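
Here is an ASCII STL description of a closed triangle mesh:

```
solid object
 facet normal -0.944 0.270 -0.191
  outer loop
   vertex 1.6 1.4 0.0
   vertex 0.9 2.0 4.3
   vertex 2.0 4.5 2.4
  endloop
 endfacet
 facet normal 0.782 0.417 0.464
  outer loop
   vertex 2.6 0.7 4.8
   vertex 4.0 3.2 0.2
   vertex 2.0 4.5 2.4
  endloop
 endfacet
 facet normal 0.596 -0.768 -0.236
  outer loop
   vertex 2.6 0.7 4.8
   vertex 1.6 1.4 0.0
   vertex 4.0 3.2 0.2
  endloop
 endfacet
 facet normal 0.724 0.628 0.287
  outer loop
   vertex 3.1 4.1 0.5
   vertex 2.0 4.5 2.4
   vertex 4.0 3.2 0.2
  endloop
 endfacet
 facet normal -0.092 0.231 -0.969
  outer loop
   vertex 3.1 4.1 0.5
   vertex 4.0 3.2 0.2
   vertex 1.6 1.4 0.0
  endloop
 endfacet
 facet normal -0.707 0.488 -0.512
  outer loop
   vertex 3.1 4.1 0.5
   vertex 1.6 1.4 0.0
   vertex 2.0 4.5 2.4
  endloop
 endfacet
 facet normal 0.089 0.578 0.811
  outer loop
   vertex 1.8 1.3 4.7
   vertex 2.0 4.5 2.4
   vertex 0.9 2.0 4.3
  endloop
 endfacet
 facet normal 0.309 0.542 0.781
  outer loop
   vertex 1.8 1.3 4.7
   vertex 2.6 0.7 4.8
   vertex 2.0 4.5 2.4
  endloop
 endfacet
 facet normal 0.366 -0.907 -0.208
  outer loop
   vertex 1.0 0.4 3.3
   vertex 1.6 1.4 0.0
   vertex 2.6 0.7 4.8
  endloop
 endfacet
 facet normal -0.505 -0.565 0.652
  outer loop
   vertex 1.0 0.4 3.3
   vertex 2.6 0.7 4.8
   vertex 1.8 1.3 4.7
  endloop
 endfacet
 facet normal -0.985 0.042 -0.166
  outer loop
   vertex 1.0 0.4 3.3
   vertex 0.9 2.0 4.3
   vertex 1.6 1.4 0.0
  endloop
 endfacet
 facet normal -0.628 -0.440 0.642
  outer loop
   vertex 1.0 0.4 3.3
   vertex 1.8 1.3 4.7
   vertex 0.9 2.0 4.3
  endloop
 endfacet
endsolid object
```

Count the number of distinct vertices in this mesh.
8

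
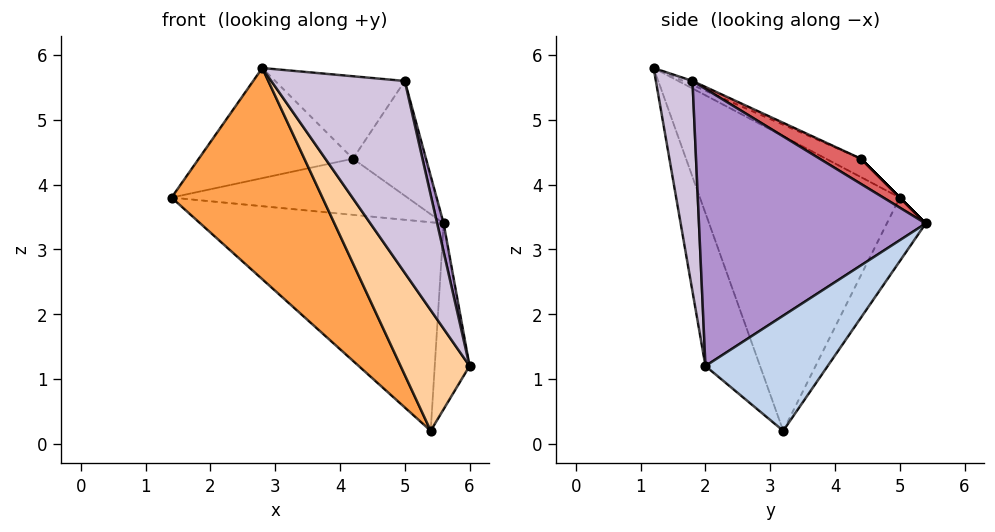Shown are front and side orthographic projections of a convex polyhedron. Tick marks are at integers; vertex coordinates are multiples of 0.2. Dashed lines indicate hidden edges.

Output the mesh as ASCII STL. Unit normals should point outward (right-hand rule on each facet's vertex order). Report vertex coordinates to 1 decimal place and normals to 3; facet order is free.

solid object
 facet normal -0.131 0.821 -0.556
  outer loop
   vertex 5.4 3.2 0.2
   vertex 1.4 5.0 3.8
   vertex 5.6 5.4 3.4
  endloop
 endfacet
 facet normal 0.933 0.266 -0.241
  outer loop
   vertex 5.4 3.2 0.2
   vertex 5.6 5.4 3.4
   vertex 6.0 2.0 1.2
  endloop
 endfacet
 facet normal -0.689 -0.520 -0.505
  outer loop
   vertex 5.4 3.2 0.2
   vertex 2.8 1.2 5.8
   vertex 1.4 5.0 3.8
  endloop
 endfacet
 facet normal -0.540 -0.682 -0.494
  outer loop
   vertex 5.4 3.2 0.2
   vertex 6.0 2.0 1.2
   vertex 2.8 1.2 5.8
  endloop
 endfacet
 facet normal 0.000 0.707 0.707
  outer loop
   vertex 4.2 4.4 4.4
   vertex 5.6 5.4 3.4
   vertex 1.4 5.0 3.8
  endloop
 endfacet
 facet normal -0.099 0.435 0.895
  outer loop
   vertex 4.2 4.4 4.4
   vertex 1.4 5.0 3.8
   vertex 2.8 1.2 5.8
  endloop
 endfacet
 facet normal 0.265 0.470 0.842
  outer loop
   vertex 5.0 1.8 5.6
   vertex 5.6 5.4 3.4
   vertex 4.2 4.4 4.4
  endloop
 endfacet
 facet normal -0.029 0.411 0.911
  outer loop
   vertex 5.0 1.8 5.6
   vertex 4.2 4.4 4.4
   vertex 2.8 1.2 5.8
  endloop
 endfacet
 facet normal 0.975 -0.028 0.220
  outer loop
   vertex 5.0 1.8 5.6
   vertex 6.0 2.0 1.2
   vertex 5.6 5.4 3.4
  endloop
 endfacet
 facet normal 0.264 -0.964 0.016
  outer loop
   vertex 5.0 1.8 5.6
   vertex 2.8 1.2 5.8
   vertex 6.0 2.0 1.2
  endloop
 endfacet
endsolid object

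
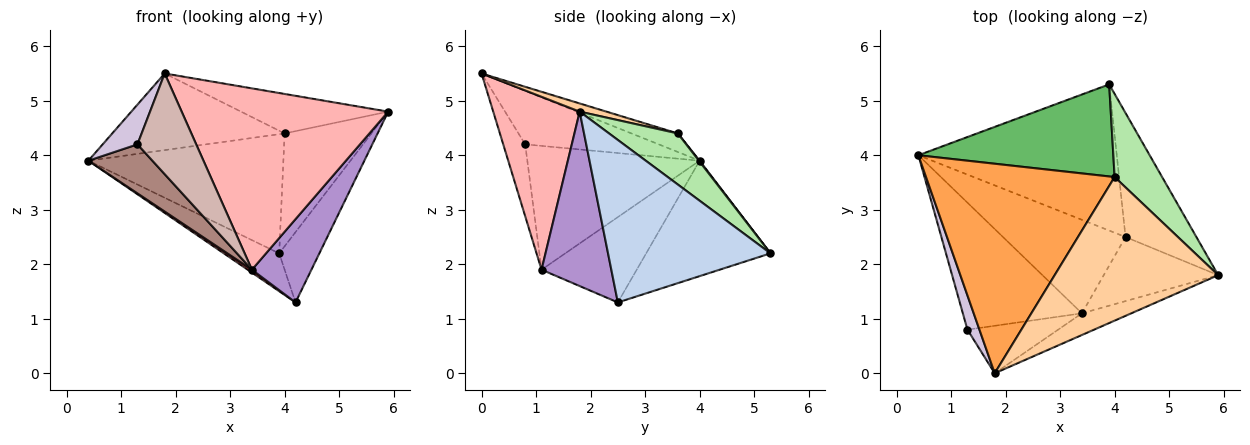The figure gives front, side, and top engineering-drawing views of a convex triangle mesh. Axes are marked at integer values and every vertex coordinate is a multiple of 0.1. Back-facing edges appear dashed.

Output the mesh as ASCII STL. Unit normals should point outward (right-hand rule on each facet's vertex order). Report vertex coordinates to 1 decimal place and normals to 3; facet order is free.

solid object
 facet normal -0.491 0.219 -0.843
  outer loop
   vertex 3.9 5.3 2.2
   vertex 4.2 2.5 1.3
   vertex 0.4 4.0 3.9
  endloop
 endfacet
 facet normal 0.894 0.221 -0.390
  outer loop
   vertex 3.9 5.3 2.2
   vertex 5.9 1.8 4.8
   vertex 4.2 2.5 1.3
  endloop
 endfacet
 facet normal -0.092 0.342 0.935
  outer loop
   vertex 4.0 3.6 4.4
   vertex 0.4 4.0 3.9
   vertex 1.8 0.0 5.5
  endloop
 endfacet
 facet normal 0.048 0.265 0.963
  outer loop
   vertex 4.0 3.6 4.4
   vertex 1.8 0.0 5.5
   vertex 5.9 1.8 4.8
  endloop
 endfacet
 facet normal 0.003 0.791 0.611
  outer loop
   vertex 4.0 3.6 4.4
   vertex 3.9 5.3 2.2
   vertex 0.4 4.0 3.9
  endloop
 endfacet
 facet normal 0.538 0.679 0.500
  outer loop
   vertex 4.0 3.6 4.4
   vertex 5.9 1.8 4.8
   vertex 3.9 5.3 2.2
  endloop
 endfacet
 facet normal -0.571 -0.025 -0.820
  outer loop
   vertex 3.4 1.1 1.9
   vertex 0.4 4.0 3.9
   vertex 4.2 2.5 1.3
  endloop
 endfacet
 facet normal 0.384 -0.917 -0.110
  outer loop
   vertex 3.4 1.1 1.9
   vertex 5.9 1.8 4.8
   vertex 1.8 0.0 5.5
  endloop
 endfacet
 facet normal 0.681 -0.580 -0.447
  outer loop
   vertex 3.4 1.1 1.9
   vertex 4.2 2.5 1.3
   vertex 5.9 1.8 4.8
  endloop
 endfacet
 facet normal -0.946 -0.246 0.212
  outer loop
   vertex 1.3 0.8 4.2
   vertex 1.8 0.0 5.5
   vertex 0.4 4.0 3.9
  endloop
 endfacet
 facet normal -0.696 -0.259 -0.670
  outer loop
   vertex 1.3 0.8 4.2
   vertex 0.4 4.0 3.9
   vertex 3.4 1.1 1.9
  endloop
 endfacet
 facet normal -0.320 -0.857 -0.404
  outer loop
   vertex 1.3 0.8 4.2
   vertex 3.4 1.1 1.9
   vertex 1.8 0.0 5.5
  endloop
 endfacet
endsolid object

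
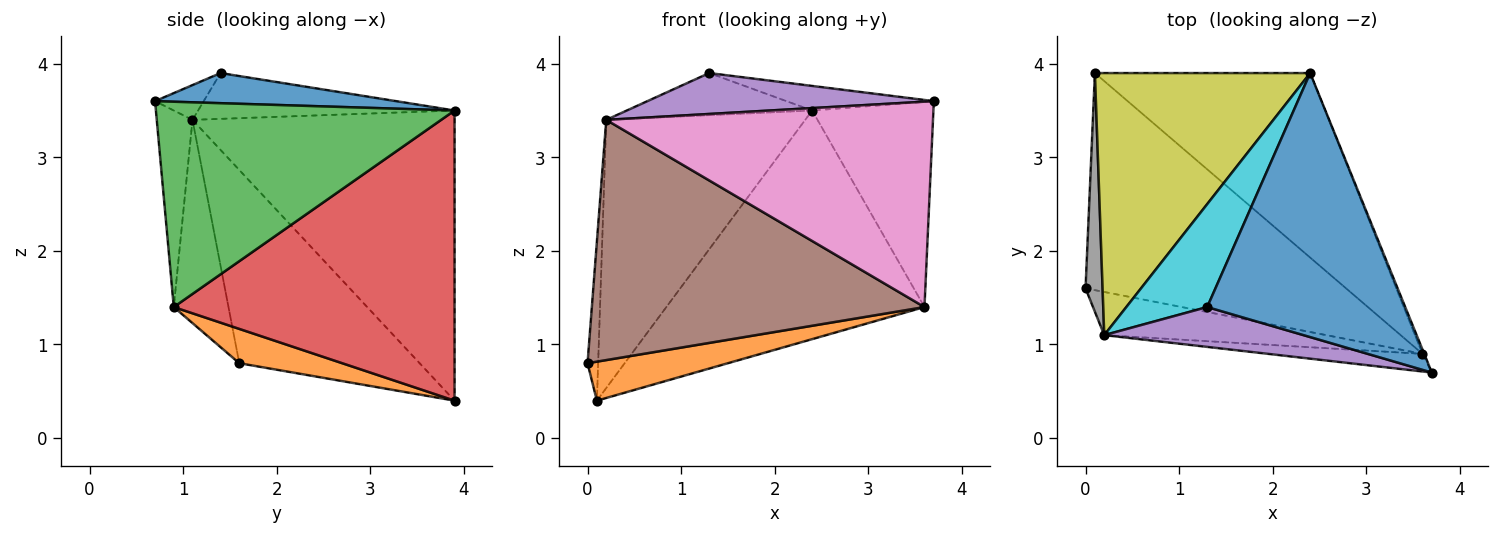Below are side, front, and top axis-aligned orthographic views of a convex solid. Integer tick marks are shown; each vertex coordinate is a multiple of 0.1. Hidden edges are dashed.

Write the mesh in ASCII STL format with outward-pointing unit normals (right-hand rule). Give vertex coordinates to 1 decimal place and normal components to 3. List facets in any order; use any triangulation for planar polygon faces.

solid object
 facet normal 0.150 0.092 0.984
  outer loop
   vertex 2.4 3.9 3.5
   vertex 1.3 1.4 3.9
   vertex 3.7 0.7 3.6
  endloop
 endfacet
 facet normal 0.129 -0.175 -0.976
  outer loop
   vertex 3.6 0.9 1.4
   vertex 0.0 1.6 0.8
   vertex 0.1 3.9 0.4
  endloop
 endfacet
 facet normal 0.927 0.376 -0.008
  outer loop
   vertex 3.6 0.9 1.4
   vertex 2.4 3.9 3.5
   vertex 3.7 0.7 3.6
  endloop
 endfacet
 facet normal 0.646 0.594 -0.479
  outer loop
   vertex 3.6 0.9 1.4
   vertex 0.1 3.9 0.4
   vertex 2.4 3.9 3.5
  endloop
 endfacet
 facet normal -0.121 -0.711 0.693
  outer loop
   vertex 0.2 1.1 3.4
   vertex 3.7 0.7 3.6
   vertex 1.3 1.4 3.9
  endloop
 endfacet
 facet normal -0.160 -0.972 -0.175
  outer loop
   vertex 0.2 1.1 3.4
   vertex 0.0 1.6 0.8
   vertex 3.6 0.9 1.4
  endloop
 endfacet
 facet normal -0.108 -0.990 -0.085
  outer loop
   vertex 0.2 1.1 3.4
   vertex 3.6 0.9 1.4
   vertex 3.7 0.7 3.6
  endloop
 endfacet
 facet normal -0.994 0.058 0.088
  outer loop
   vertex 0.2 1.1 3.4
   vertex 0.1 3.9 0.4
   vertex 0.0 1.6 0.8
  endloop
 endfacet
 facet normal -0.686 0.521 0.509
  outer loop
   vertex 0.2 1.1 3.4
   vertex 2.4 3.9 3.5
   vertex 0.1 3.9 0.4
  endloop
 endfacet
 facet normal -0.464 0.335 0.820
  outer loop
   vertex 0.2 1.1 3.4
   vertex 1.3 1.4 3.9
   vertex 2.4 3.9 3.5
  endloop
 endfacet
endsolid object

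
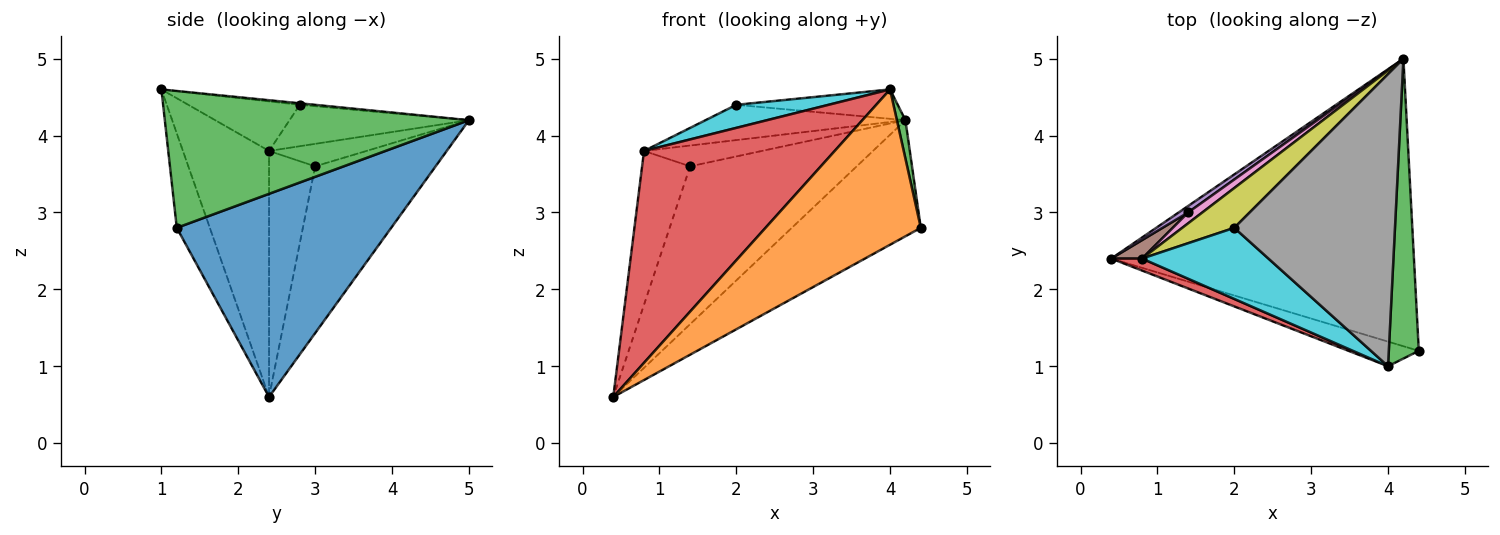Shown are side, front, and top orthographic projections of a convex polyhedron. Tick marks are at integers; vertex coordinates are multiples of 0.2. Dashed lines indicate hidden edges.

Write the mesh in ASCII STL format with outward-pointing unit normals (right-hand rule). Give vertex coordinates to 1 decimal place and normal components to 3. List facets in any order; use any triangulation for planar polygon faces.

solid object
 facet normal 0.528 0.318 -0.787
  outer loop
   vertex 4.2 5.0 4.2
   vertex 4.4 1.2 2.8
   vertex 0.4 2.4 0.6
  endloop
 endfacet
 facet normal -0.206 -0.967 -0.153
  outer loop
   vertex 4.0 1.0 4.6
   vertex 0.4 2.4 0.6
   vertex 4.4 1.2 2.8
  endloop
 endfacet
 facet normal 0.976 -0.027 0.214
  outer loop
   vertex 4.0 1.0 4.6
   vertex 4.4 1.2 2.8
   vertex 4.2 5.0 4.2
  endloop
 endfacet
 facet normal -0.411 -0.910 0.051
  outer loop
   vertex 0.8 2.4 3.8
   vertex 0.4 2.4 0.6
   vertex 4.0 1.0 4.6
  endloop
 endfacet
 facet normal -0.586 0.810 0.033
  outer loop
   vertex 1.4 3.0 3.6
   vertex 4.2 5.0 4.2
   vertex 0.4 2.4 0.6
  endloop
 endfacet
 facet normal -0.690 0.719 0.086
  outer loop
   vertex 1.4 3.0 3.6
   vertex 0.4 2.4 0.6
   vertex 0.8 2.4 3.8
  endloop
 endfacet
 facet normal -0.591 0.715 0.373
  outer loop
   vertex 1.4 3.0 3.6
   vertex 0.8 2.4 3.8
   vertex 4.2 5.0 4.2
  endloop
 endfacet
 facet normal -0.010 0.100 0.995
  outer loop
   vertex 2.0 2.8 4.4
   vertex 4.0 1.0 4.6
   vertex 4.2 5.0 4.2
  endloop
 endfacet
 facet normal -0.512 0.570 0.643
  outer loop
   vertex 2.0 2.8 4.4
   vertex 4.2 5.0 4.2
   vertex 0.8 2.4 3.8
  endloop
 endfacet
 facet normal -0.349 -0.289 0.891
  outer loop
   vertex 2.0 2.8 4.4
   vertex 0.8 2.4 3.8
   vertex 4.0 1.0 4.6
  endloop
 endfacet
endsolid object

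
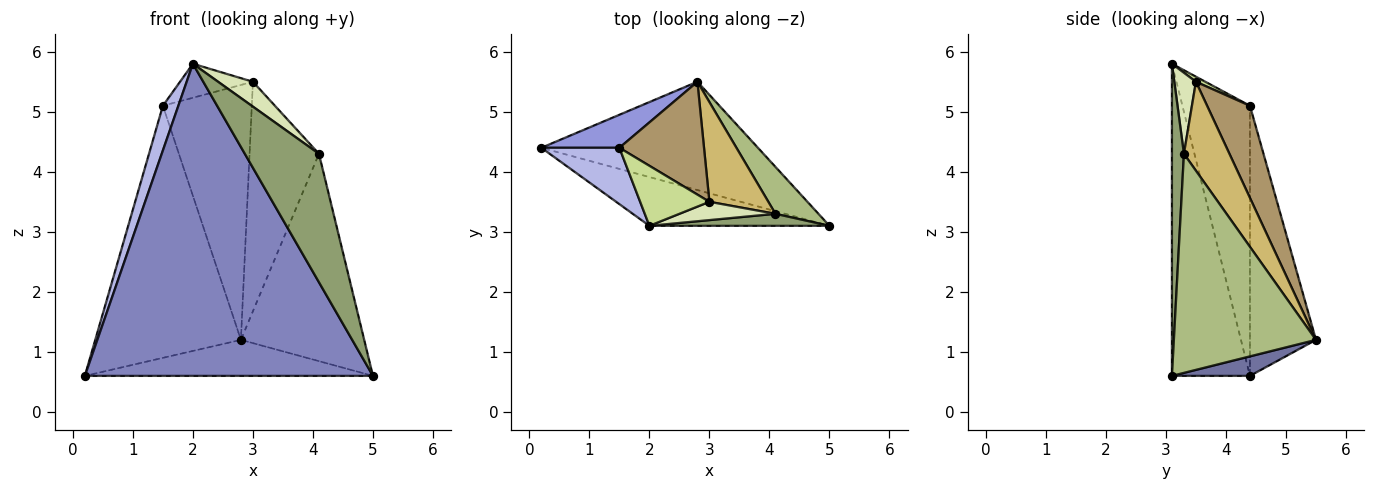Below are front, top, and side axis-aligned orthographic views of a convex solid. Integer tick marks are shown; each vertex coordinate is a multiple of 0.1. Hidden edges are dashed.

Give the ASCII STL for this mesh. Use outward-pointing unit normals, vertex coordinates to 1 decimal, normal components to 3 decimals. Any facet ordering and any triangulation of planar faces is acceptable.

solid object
 facet normal 0.085 0.314 -0.945
  outer loop
   vertex 2.8 5.5 1.2
   vertex 5.0 3.1 0.6
   vertex 0.2 4.4 0.6
  endloop
 endfacet
 facet normal -0.258 -0.954 -0.149
  outer loop
   vertex 2.0 3.1 5.8
   vertex 0.2 4.4 0.6
   vertex 5.0 3.1 0.6
  endloop
 endfacet
 facet normal -0.410 0.904 0.118
  outer loop
   vertex 1.5 4.4 5.1
   vertex 2.8 5.5 1.2
   vertex 0.2 4.4 0.6
  endloop
 endfacet
 facet normal -0.938 -0.215 0.271
  outer loop
   vertex 1.5 4.4 5.1
   vertex 0.2 4.4 0.6
   vertex 2.0 3.1 5.8
  endloop
 endfacet
 facet normal 0.159 -0.983 0.092
  outer loop
   vertex 4.1 3.3 4.3
   vertex 2.0 3.1 5.8
   vertex 5.0 3.1 0.6
  endloop
 endfacet
 facet normal 0.747 0.648 0.147
  outer loop
   vertex 4.1 3.3 4.3
   vertex 5.0 3.1 0.6
   vertex 2.8 5.5 1.2
  endloop
 endfacet
 facet normal 0.064 0.492 0.868
  outer loop
   vertex 3.0 3.5 5.5
   vertex 1.5 4.4 5.1
   vertex 2.0 3.1 5.8
  endloop
 endfacet
 facet normal 0.447 -0.720 0.530
  outer loop
   vertex 3.0 3.5 5.5
   vertex 2.0 3.1 5.8
   vertex 4.1 3.3 4.3
  endloop
 endfacet
 facet normal 0.403 0.837 0.370
  outer loop
   vertex 3.0 3.5 5.5
   vertex 2.8 5.5 1.2
   vertex 1.5 4.4 5.1
  endloop
 endfacet
 facet normal 0.515 0.786 0.342
  outer loop
   vertex 3.0 3.5 5.5
   vertex 4.1 3.3 4.3
   vertex 2.8 5.5 1.2
  endloop
 endfacet
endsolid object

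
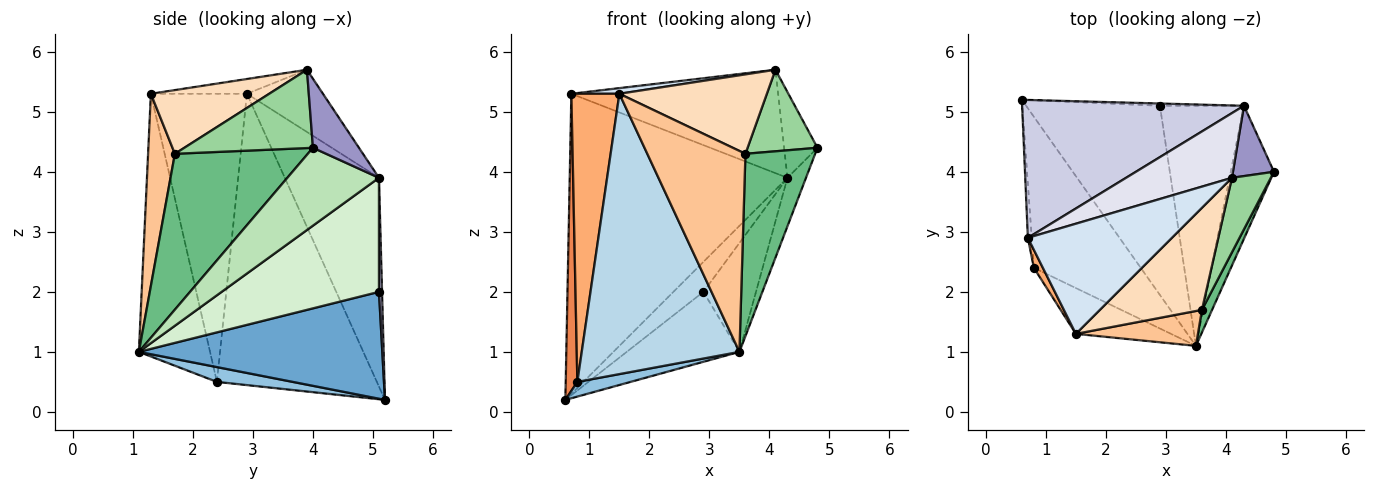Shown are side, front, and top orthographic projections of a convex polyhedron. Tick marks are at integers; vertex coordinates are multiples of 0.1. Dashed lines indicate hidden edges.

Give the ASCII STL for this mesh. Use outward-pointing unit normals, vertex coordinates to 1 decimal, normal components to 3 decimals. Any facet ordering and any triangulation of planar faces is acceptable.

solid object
 facet normal 0.600 0.278 -0.751
  outer loop
   vertex 2.9 5.1 2.0
   vertex 3.5 1.1 1.0
   vertex 0.6 5.2 0.2
  endloop
 endfacet
 facet normal 0.136 -0.096 -0.986
  outer loop
   vertex 0.8 2.4 0.5
   vertex 0.6 5.2 0.2
   vertex 3.5 1.1 1.0
  endloop
 endfacet
 facet normal -0.407 -0.902 -0.147
  outer loop
   vertex 0.8 2.4 0.5
   vertex 3.5 1.1 1.0
   vertex 1.5 1.3 5.3
  endloop
 endfacet
 facet normal -0.102 -0.051 0.993
  outer loop
   vertex 0.7 2.9 5.3
   vertex 1.5 1.3 5.3
   vertex 4.1 3.9 5.7
  endloop
 endfacet
 facet normal -0.997 -0.073 -0.013
  outer loop
   vertex 0.7 2.9 5.3
   vertex 0.6 5.2 0.2
   vertex 0.8 2.4 0.5
  endloop
 endfacet
 facet normal -0.894 -0.447 0.028
  outer loop
   vertex 0.7 2.9 5.3
   vertex 0.8 2.4 0.5
   vertex 1.5 1.3 5.3
  endloop
 endfacet
 facet normal 0.260 -0.951 0.165
  outer loop
   vertex 3.6 1.7 4.3
   vertex 1.5 1.3 5.3
   vertex 3.5 1.1 1.0
  endloop
 endfacet
 facet normal 0.442 -0.551 0.708
  outer loop
   vertex 3.6 1.7 4.3
   vertex 4.1 3.9 5.7
   vertex 1.5 1.3 5.3
  endloop
 endfacet
 facet normal 0.884 -0.464 0.058
  outer loop
   vertex 3.6 1.7 4.3
   vertex 3.5 1.1 1.0
   vertex 4.8 4.0 4.4
  endloop
 endfacet
 facet normal 0.805 -0.438 0.400
  outer loop
   vertex 3.6 1.7 4.3
   vertex 4.8 4.0 4.4
   vertex 4.1 3.9 5.7
  endloop
 endfacet
 facet normal 0.861 0.174 -0.478
  outer loop
   vertex 4.3 5.1 3.9
   vertex 4.8 4.0 4.4
   vertex 3.5 1.1 1.0
  endloop
 endfacet
 facet normal 0.777 0.260 -0.573
  outer loop
   vertex 4.3 5.1 3.9
   vertex 3.5 1.1 1.0
   vertex 2.9 5.1 2.0
  endloop
 endfacet
 facet normal 0.730 0.529 0.434
  outer loop
   vertex 4.3 5.1 3.9
   vertex 4.1 3.9 5.7
   vertex 4.8 4.0 4.4
  endloop
 endfacet
 facet normal 0.102 0.992 -0.075
  outer loop
   vertex 4.3 5.1 3.9
   vertex 2.9 5.1 2.0
   vertex 0.6 5.2 0.2
  endloop
 endfacet
 facet normal -0.366 0.846 0.389
  outer loop
   vertex 4.3 5.1 3.9
   vertex 0.6 5.2 0.2
   vertex 0.7 2.9 5.3
  endloop
 endfacet
 facet normal -0.298 0.809 0.506
  outer loop
   vertex 4.3 5.1 3.9
   vertex 0.7 2.9 5.3
   vertex 4.1 3.9 5.7
  endloop
 endfacet
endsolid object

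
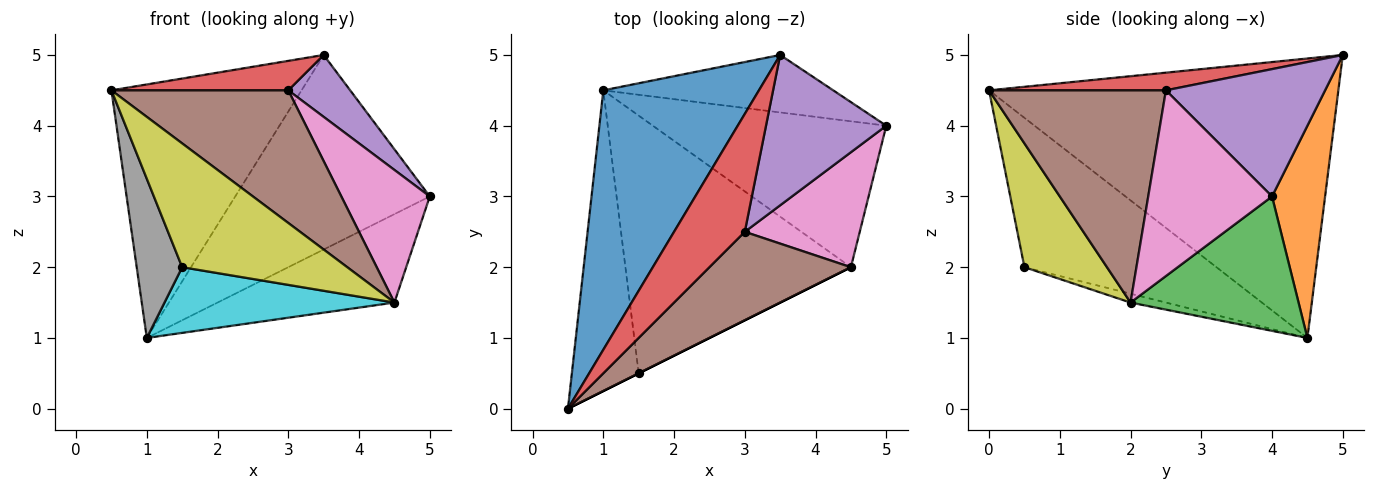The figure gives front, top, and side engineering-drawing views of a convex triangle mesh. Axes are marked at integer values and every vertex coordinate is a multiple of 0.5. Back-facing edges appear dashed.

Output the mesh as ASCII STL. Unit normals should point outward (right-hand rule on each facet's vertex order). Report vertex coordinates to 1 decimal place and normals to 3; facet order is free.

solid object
 facet normal -0.789 0.429 0.439
  outer loop
   vertex 3.5 5.0 5.0
   vertex 1.0 4.5 1.0
   vertex 0.5 0.0 4.5
  endloop
 endfacet
 facet normal 0.253 0.928 -0.274
  outer loop
   vertex 3.5 5.0 5.0
   vertex 5.0 4.0 3.0
   vertex 1.0 4.5 1.0
  endloop
 endfacet
 facet normal 0.442 0.465 -0.767
  outer loop
   vertex 4.5 2.0 1.5
   vertex 1.0 4.5 1.0
   vertex 5.0 4.0 3.0
  endloop
 endfacet
 facet normal 0.236 -0.236 0.943
  outer loop
   vertex 3.0 2.5 4.5
   vertex 3.5 5.0 5.0
   vertex 0.5 0.0 4.5
  endloop
 endfacet
 facet normal 0.700 -0.272 0.661
  outer loop
   vertex 3.0 2.5 4.5
   vertex 5.0 4.0 3.0
   vertex 3.5 5.0 5.0
  endloop
 endfacet
 facet normal 0.640 -0.640 0.426
  outer loop
   vertex 3.0 2.5 4.5
   vertex 0.5 0.0 4.5
   vertex 4.5 2.0 1.5
  endloop
 endfacet
 facet normal 0.727 -0.519 0.450
  outer loop
   vertex 3.0 2.5 4.5
   vertex 4.5 2.0 1.5
   vertex 5.0 4.0 3.0
  endloop
 endfacet
 facet normal -0.892 -0.211 -0.399
  outer loop
   vertex 1.5 0.5 2.0
   vertex 0.5 0.0 4.5
   vertex 1.0 4.5 1.0
  endloop
 endfacet
 facet normal 0.447 -0.894 0.000
  outer loop
   vertex 1.5 0.5 2.0
   vertex 4.5 2.0 1.5
   vertex 0.5 0.0 4.5
  endloop
 endfacet
 facet normal -0.038 -0.247 -0.968
  outer loop
   vertex 1.5 0.5 2.0
   vertex 1.0 4.5 1.0
   vertex 4.5 2.0 1.5
  endloop
 endfacet
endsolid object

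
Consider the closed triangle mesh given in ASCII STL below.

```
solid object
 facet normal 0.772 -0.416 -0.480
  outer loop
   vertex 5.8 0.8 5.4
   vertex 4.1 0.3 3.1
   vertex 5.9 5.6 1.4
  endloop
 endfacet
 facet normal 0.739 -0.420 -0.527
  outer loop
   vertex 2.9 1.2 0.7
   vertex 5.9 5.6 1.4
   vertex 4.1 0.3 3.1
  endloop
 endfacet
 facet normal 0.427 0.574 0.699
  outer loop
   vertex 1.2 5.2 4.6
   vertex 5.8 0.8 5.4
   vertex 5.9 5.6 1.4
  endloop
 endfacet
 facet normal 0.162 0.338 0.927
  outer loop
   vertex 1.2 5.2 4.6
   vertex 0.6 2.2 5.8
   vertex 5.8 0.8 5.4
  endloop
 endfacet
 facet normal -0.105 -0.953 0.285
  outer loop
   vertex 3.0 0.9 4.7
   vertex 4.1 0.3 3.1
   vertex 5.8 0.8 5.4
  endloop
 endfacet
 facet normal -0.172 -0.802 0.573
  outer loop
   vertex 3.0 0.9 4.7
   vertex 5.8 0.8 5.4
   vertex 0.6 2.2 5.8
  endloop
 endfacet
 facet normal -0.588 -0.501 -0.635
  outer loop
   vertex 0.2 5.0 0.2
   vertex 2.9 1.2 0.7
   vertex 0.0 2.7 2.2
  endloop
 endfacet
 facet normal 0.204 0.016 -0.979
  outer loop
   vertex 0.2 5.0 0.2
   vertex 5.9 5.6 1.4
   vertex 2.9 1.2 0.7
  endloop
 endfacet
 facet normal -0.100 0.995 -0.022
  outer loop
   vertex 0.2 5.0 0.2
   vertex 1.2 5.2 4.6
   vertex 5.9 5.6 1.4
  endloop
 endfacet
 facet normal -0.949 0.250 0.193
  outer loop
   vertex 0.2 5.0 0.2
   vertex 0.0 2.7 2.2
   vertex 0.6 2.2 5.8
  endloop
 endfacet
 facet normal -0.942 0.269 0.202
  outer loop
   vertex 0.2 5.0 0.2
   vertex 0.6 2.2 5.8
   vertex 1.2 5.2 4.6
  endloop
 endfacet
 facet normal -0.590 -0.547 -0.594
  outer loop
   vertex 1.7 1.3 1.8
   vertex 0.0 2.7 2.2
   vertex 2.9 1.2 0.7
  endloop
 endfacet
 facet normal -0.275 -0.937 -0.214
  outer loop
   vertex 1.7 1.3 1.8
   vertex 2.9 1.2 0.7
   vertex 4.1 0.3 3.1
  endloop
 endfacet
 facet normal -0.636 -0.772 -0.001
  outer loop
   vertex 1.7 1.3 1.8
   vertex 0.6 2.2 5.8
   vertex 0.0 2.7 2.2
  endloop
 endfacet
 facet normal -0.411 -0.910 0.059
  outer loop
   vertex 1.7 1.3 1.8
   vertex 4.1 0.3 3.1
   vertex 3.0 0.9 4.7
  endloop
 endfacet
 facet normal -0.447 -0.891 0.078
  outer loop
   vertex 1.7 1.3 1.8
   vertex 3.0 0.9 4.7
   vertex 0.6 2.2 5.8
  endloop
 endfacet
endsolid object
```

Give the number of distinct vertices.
10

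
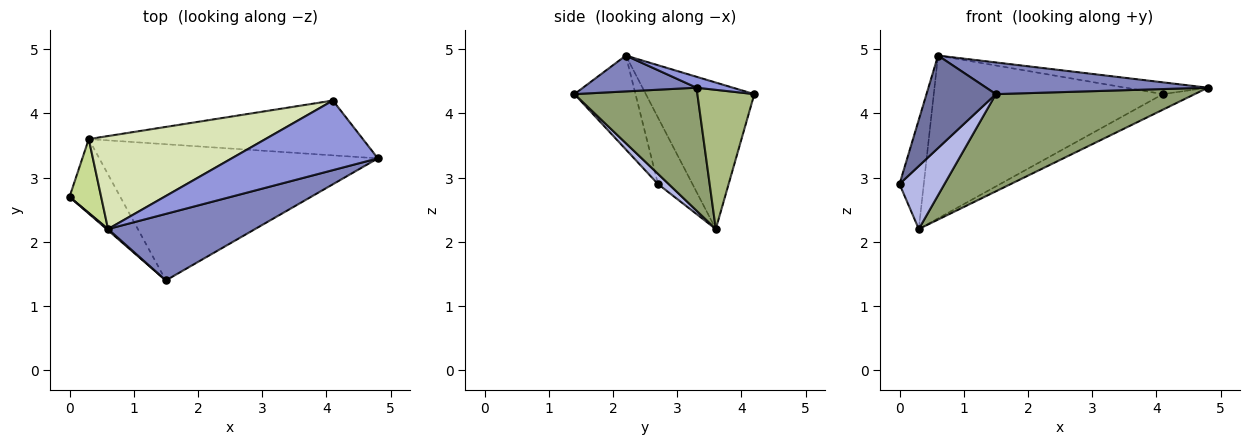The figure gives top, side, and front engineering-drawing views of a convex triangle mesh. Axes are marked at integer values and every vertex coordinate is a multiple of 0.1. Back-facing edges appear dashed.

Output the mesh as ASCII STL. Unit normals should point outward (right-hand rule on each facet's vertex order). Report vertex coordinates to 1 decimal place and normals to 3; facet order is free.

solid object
 facet normal -0.660 -0.751 0.010
  outer loop
   vertex 0.6 2.2 4.9
   vertex 0.0 2.7 2.9
   vertex 1.5 1.4 4.3
  endloop
 endfacet
 facet normal 0.215 -0.420 0.882
  outer loop
   vertex 0.6 2.2 4.9
   vertex 1.5 1.4 4.3
   vertex 4.8 3.3 4.4
  endloop
 endfacet
 facet normal 0.073 0.166 0.983
  outer loop
   vertex 4.1 4.2 4.3
   vertex 0.6 2.2 4.9
   vertex 4.8 3.3 4.4
  endloop
 endfacet
 facet normal 0.152 -0.638 -0.755
  outer loop
   vertex 0.3 3.6 2.2
   vertex 1.5 1.4 4.3
   vertex 0.0 2.7 2.9
  endloop
 endfacet
 facet normal 0.338 -0.547 -0.766
  outer loop
   vertex 0.3 3.6 2.2
   vertex 4.8 3.3 4.4
   vertex 1.5 1.4 4.3
  endloop
 endfacet
 facet normal 0.439 0.245 -0.864
  outer loop
   vertex 0.3 3.6 2.2
   vertex 4.1 4.2 4.3
   vertex 4.8 3.3 4.4
  endloop
 endfacet
 facet normal -0.762 0.536 0.363
  outer loop
   vertex 0.3 3.6 2.2
   vertex 0.0 2.7 2.9
   vertex 0.6 2.2 4.9
  endloop
 endfacet
 facet normal -0.380 0.803 0.459
  outer loop
   vertex 0.3 3.6 2.2
   vertex 0.6 2.2 4.9
   vertex 4.1 4.2 4.3
  endloop
 endfacet
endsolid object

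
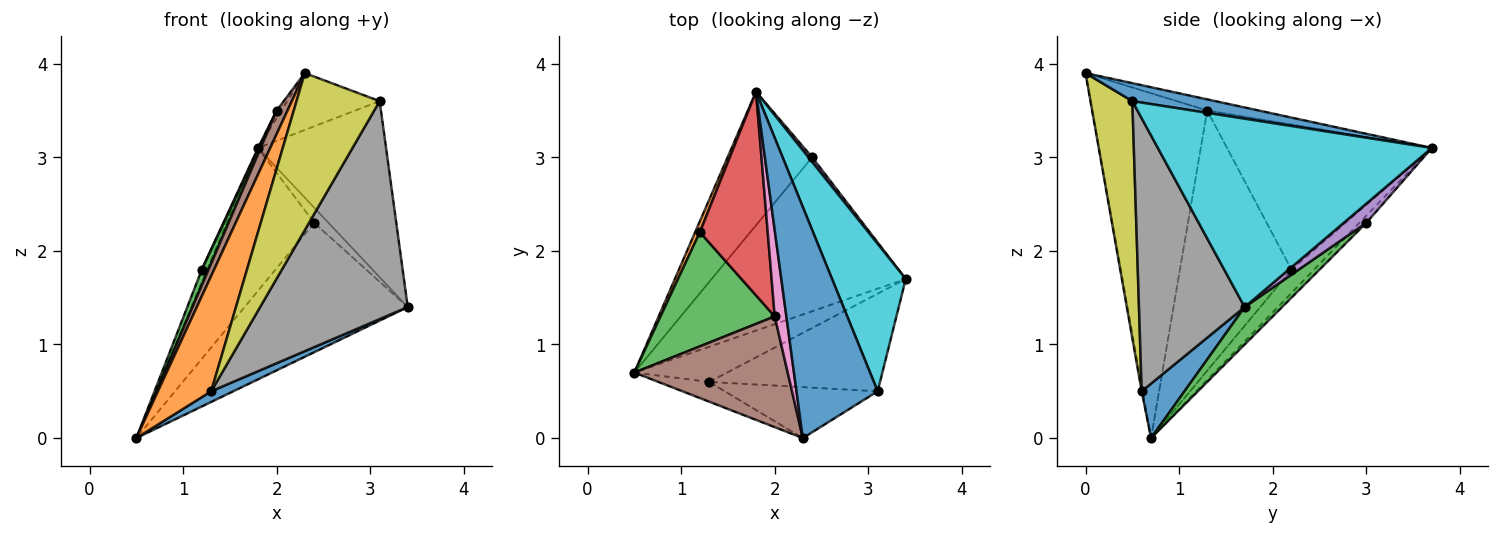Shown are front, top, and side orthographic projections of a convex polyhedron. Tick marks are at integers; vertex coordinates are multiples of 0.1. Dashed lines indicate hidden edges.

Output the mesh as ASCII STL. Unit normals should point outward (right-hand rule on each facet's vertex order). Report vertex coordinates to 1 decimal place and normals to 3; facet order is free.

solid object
 facet normal 0.490 -0.253 -0.834
  outer loop
   vertex 1.3 0.6 0.5
   vertex 0.5 0.7 0.0
   vertex 3.4 1.7 1.4
  endloop
 endfacet
 facet normal -0.018 -0.986 -0.169
  outer loop
   vertex 1.3 0.6 0.5
   vertex 2.3 0.0 3.9
   vertex 0.5 0.7 0.0
  endloop
 endfacet
 facet normal 0.146 0.637 -0.757
  outer loop
   vertex 2.4 3.0 2.3
   vertex 3.4 1.7 1.4
   vertex 0.5 0.7 0.0
  endloop
 endfacet
 facet normal -0.058 0.729 -0.682
  outer loop
   vertex 2.4 3.0 2.3
   vertex 0.5 0.7 0.0
   vertex 1.8 3.7 3.1
  endloop
 endfacet
 facet normal 0.833 0.528 0.163
  outer loop
   vertex 2.4 3.0 2.3
   vertex 1.8 3.7 3.1
   vertex 3.4 1.7 1.4
  endloop
 endfacet
 facet normal -0.910 -0.086 0.405
  outer loop
   vertex 2.0 1.3 3.5
   vertex 0.5 0.7 0.0
   vertex 2.3 0.0 3.9
  endloop
 endfacet
 facet normal -0.690 0.063 0.721
  outer loop
   vertex 2.0 1.3 3.5
   vertex 2.3 0.0 3.9
   vertex 1.8 3.7 3.1
  endloop
 endfacet
 facet normal 0.547 -0.764 -0.342
  outer loop
   vertex 3.1 0.5 3.6
   vertex 1.3 0.6 0.5
   vertex 3.4 1.7 1.4
  endloop
 endfacet
 facet normal 0.432 -0.858 -0.278
  outer loop
   vertex 3.1 0.5 3.6
   vertex 2.3 0.0 3.9
   vertex 1.3 0.6 0.5
  endloop
 endfacet
 facet normal 0.854 0.399 0.334
  outer loop
   vertex 3.1 0.5 3.6
   vertex 3.4 1.7 1.4
   vertex 1.8 3.7 3.1
  endloop
 endfacet
 facet normal 0.210 0.234 0.949
  outer loop
   vertex 3.1 0.5 3.6
   vertex 1.8 3.7 3.1
   vertex 2.3 0.0 3.9
  endloop
 endfacet
 facet normal -0.957 0.217 0.191
  outer loop
   vertex 1.2 2.2 1.8
   vertex 1.8 3.7 3.1
   vertex 0.5 0.7 0.0
  endloop
 endfacet
 facet normal -0.914 -0.055 0.401
  outer loop
   vertex 1.2 2.2 1.8
   vertex 0.5 0.7 0.0
   vertex 2.0 1.3 3.5
  endloop
 endfacet
 facet normal -0.906 -0.005 0.424
  outer loop
   vertex 1.2 2.2 1.8
   vertex 2.0 1.3 3.5
   vertex 1.8 3.7 3.1
  endloop
 endfacet
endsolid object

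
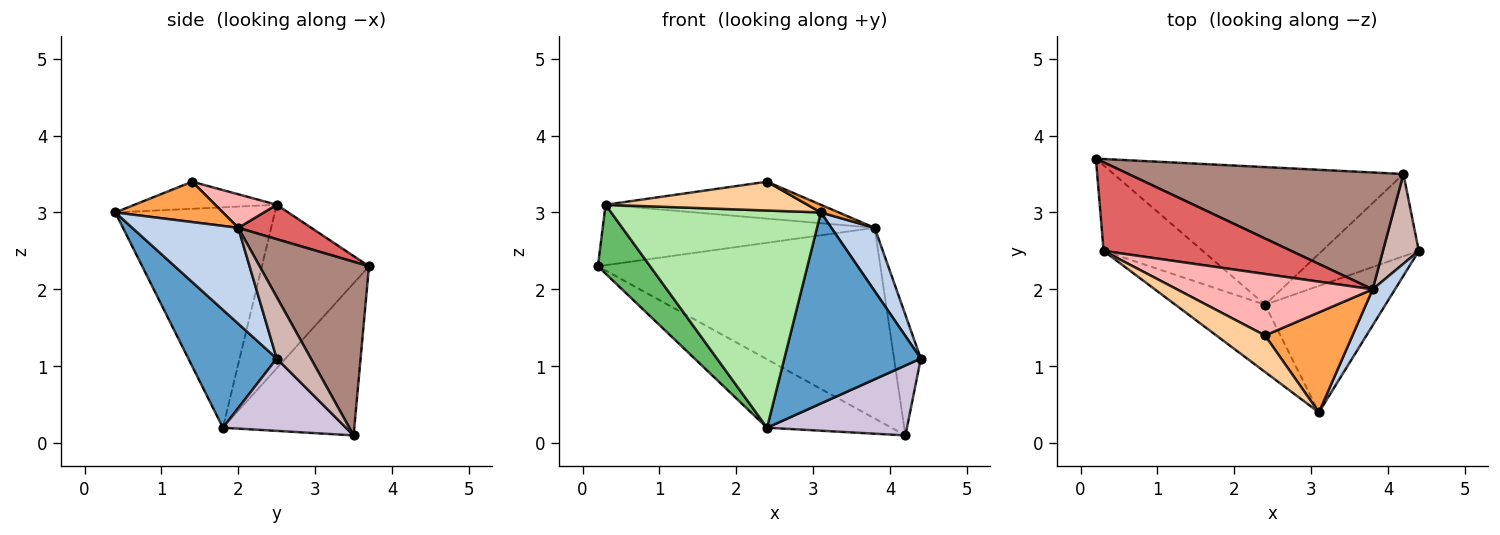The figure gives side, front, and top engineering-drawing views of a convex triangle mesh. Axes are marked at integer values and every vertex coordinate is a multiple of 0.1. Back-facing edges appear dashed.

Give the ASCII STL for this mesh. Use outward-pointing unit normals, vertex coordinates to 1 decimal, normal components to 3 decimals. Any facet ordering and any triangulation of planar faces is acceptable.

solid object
 facet normal 0.475 -0.734 -0.486
  outer loop
   vertex 2.4 1.8 0.2
   vertex 4.4 2.5 1.1
   vertex 3.1 0.4 3.0
  endloop
 endfacet
 facet normal 0.905 -0.370 0.211
  outer loop
   vertex 3.8 2.0 2.8
   vertex 3.1 0.4 3.0
   vertex 4.4 2.5 1.1
  endloop
 endfacet
 facet normal 0.418 -0.070 0.906
  outer loop
   vertex 3.8 2.0 2.8
   vertex 2.4 1.4 3.4
   vertex 3.1 0.4 3.0
  endloop
 endfacet
 facet normal -0.400 -0.568 0.719
  outer loop
   vertex 0.3 2.5 3.1
   vertex 3.1 0.4 3.0
   vertex 2.4 1.4 3.4
  endloop
 endfacet
 facet normal -0.789 -0.385 -0.479
  outer loop
   vertex 0.3 2.5 3.1
   vertex 0.2 3.7 2.3
   vertex 2.4 1.8 0.2
  endloop
 endfacet
 facet normal -0.588 -0.773 -0.239
  outer loop
   vertex 0.3 2.5 3.1
   vertex 2.4 1.8 0.2
   vertex 3.1 0.4 3.0
  endloop
 endfacet
 facet normal 0.150 0.557 0.817
  outer loop
   vertex 0.3 2.5 3.1
   vertex 3.8 2.0 2.8
   vertex 0.2 3.7 2.3
  endloop
 endfacet
 facet normal 0.145 0.509 0.848
  outer loop
   vertex 0.3 2.5 3.1
   vertex 2.4 1.4 3.4
   vertex 3.8 2.0 2.8
  endloop
 endfacet
 facet normal -0.426 0.403 -0.810
  outer loop
   vertex 4.2 3.5 0.1
   vertex 2.4 1.8 0.2
   vertex 0.2 3.7 2.3
  endloop
 endfacet
 facet normal 0.495 -0.563 -0.662
  outer loop
   vertex 4.2 3.5 0.1
   vertex 4.4 2.5 1.1
   vertex 2.4 1.8 0.2
  endloop
 endfacet
 facet normal 0.313 0.810 0.496
  outer loop
   vertex 4.2 3.5 0.1
   vertex 0.2 3.7 2.3
   vertex 3.8 2.0 2.8
  endloop
 endfacet
 facet normal 0.715 0.560 0.417
  outer loop
   vertex 4.2 3.5 0.1
   vertex 3.8 2.0 2.8
   vertex 4.4 2.5 1.1
  endloop
 endfacet
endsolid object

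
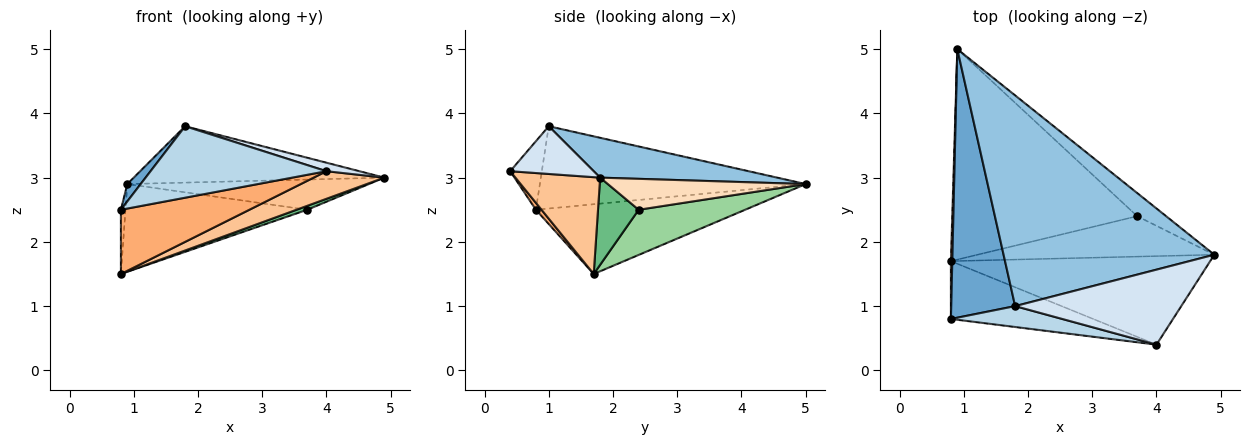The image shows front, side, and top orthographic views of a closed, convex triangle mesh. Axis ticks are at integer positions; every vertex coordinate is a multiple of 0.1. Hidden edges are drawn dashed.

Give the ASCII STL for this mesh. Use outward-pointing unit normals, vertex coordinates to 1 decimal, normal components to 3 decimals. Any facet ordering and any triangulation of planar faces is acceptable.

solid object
 facet normal -0.789 -0.040 0.613
  outer loop
   vertex 1.8 1.0 3.8
   vertex 0.9 5.0 2.9
   vertex 0.8 0.8 2.5
  endloop
 endfacet
 facet normal 0.180 0.254 0.950
  outer loop
   vertex 1.8 1.0 3.8
   vertex 4.9 1.8 3.0
   vertex 0.9 5.0 2.9
  endloop
 endfacet
 facet normal -0.170 -0.946 0.276
  outer loop
   vertex 4.0 0.4 3.1
   vertex 1.8 1.0 3.8
   vertex 0.8 0.8 2.5
  endloop
 endfacet
 facet normal 0.275 -0.108 0.955
  outer loop
   vertex 4.0 0.4 3.1
   vertex 4.9 1.8 3.0
   vertex 1.8 1.0 3.8
  endloop
 endfacet
 facet normal -1.000 0.022 0.020
  outer loop
   vertex 0.8 1.7 1.5
   vertex 0.8 0.8 2.5
   vertex 0.9 5.0 2.9
  endloop
 endfacet
 facet normal 0.033 -0.743 -0.669
  outer loop
   vertex 0.8 1.7 1.5
   vertex 4.0 0.4 3.1
   vertex 0.8 0.8 2.5
  endloop
 endfacet
 facet normal 0.336 -0.280 -0.899
  outer loop
   vertex 0.8 1.7 1.5
   vertex 4.9 1.8 3.0
   vertex 4.0 0.4 3.1
  endloop
 endfacet
 facet normal 0.545 0.666 -0.510
  outer loop
   vertex 3.7 2.4 2.5
   vertex 0.9 5.0 2.9
   vertex 4.9 1.8 3.0
  endloop
 endfacet
 facet normal 0.344 -0.091 -0.935
  outer loop
   vertex 3.7 2.4 2.5
   vertex 4.9 1.8 3.0
   vertex 0.8 1.7 1.5
  endloop
 endfacet
 facet normal 0.220 0.375 -0.900
  outer loop
   vertex 3.7 2.4 2.5
   vertex 0.8 1.7 1.5
   vertex 0.9 5.0 2.9
  endloop
 endfacet
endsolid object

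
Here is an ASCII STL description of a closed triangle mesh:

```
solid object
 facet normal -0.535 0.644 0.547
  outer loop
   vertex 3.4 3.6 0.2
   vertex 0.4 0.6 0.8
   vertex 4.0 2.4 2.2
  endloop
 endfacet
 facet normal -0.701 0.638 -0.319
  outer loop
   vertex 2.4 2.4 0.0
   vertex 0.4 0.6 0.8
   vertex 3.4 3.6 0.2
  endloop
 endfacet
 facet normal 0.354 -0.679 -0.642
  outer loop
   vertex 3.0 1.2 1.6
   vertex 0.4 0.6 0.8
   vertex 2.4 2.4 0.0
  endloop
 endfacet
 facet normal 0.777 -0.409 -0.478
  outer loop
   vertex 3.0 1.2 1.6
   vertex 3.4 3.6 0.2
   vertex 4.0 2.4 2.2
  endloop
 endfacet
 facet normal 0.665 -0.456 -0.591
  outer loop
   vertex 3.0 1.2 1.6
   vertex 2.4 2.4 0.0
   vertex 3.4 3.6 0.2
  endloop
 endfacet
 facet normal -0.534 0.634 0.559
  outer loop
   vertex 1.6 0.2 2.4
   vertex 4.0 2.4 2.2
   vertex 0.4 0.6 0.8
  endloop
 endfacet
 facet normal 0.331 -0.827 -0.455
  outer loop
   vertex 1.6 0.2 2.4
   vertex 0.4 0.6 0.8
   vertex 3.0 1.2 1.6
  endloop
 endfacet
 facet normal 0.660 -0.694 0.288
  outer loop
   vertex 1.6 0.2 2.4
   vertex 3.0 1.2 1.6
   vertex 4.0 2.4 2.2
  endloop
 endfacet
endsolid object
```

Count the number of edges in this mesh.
12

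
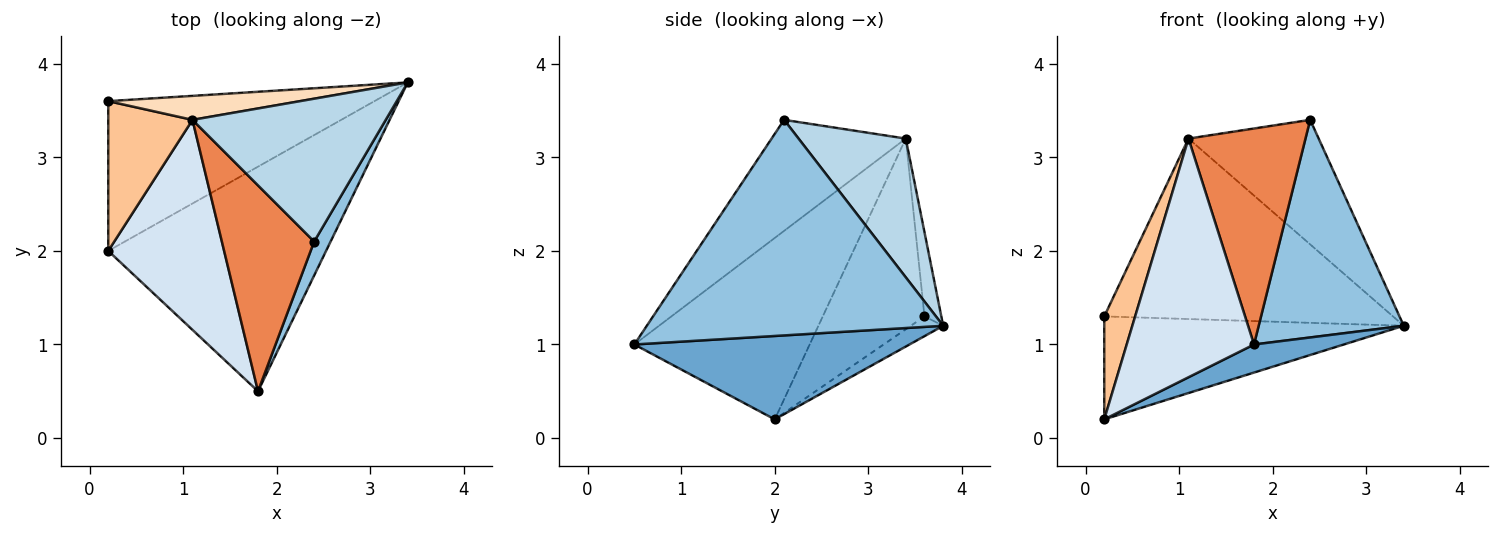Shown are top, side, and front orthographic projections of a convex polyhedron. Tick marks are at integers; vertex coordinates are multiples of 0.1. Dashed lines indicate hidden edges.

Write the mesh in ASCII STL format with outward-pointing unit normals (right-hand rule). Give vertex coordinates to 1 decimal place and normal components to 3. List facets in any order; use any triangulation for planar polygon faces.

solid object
 facet normal 0.355 -0.116 -0.928
  outer loop
   vertex 1.8 0.5 1.0
   vertex 0.2 2.0 0.2
   vertex 3.4 3.8 1.2
  endloop
 endfacet
 facet normal 0.896 -0.439 0.068
  outer loop
   vertex 2.4 2.1 3.4
   vertex 1.8 0.5 1.0
   vertex 3.4 3.8 1.2
  endloop
 endfacet
 facet normal 0.476 0.578 0.663
  outer loop
   vertex 1.1 3.4 3.2
   vertex 2.4 2.1 3.4
   vertex 3.4 3.8 1.2
  endloop
 endfacet
 facet normal -0.719 -0.522 0.459
  outer loop
   vertex 1.1 3.4 3.2
   vertex 0.2 2.0 0.2
   vertex 1.8 0.5 1.0
  endloop
 endfacet
 facet normal -0.639 -0.557 0.531
  outer loop
   vertex 1.1 3.4 3.2
   vertex 1.8 0.5 1.0
   vertex 2.4 2.1 3.4
  endloop
 endfacet
 facet normal -0.061 0.565 -0.823
  outer loop
   vertex 0.2 3.6 1.3
   vertex 3.4 3.8 1.2
   vertex 0.2 2.0 0.2
  endloop
 endfacet
 facet normal -0.881 -0.268 0.389
  outer loop
   vertex 0.2 3.6 1.3
   vertex 0.2 2.0 0.2
   vertex 1.1 3.4 3.2
  endloop
 endfacet
 facet normal -0.058 0.990 0.132
  outer loop
   vertex 0.2 3.6 1.3
   vertex 1.1 3.4 3.2
   vertex 3.4 3.8 1.2
  endloop
 endfacet
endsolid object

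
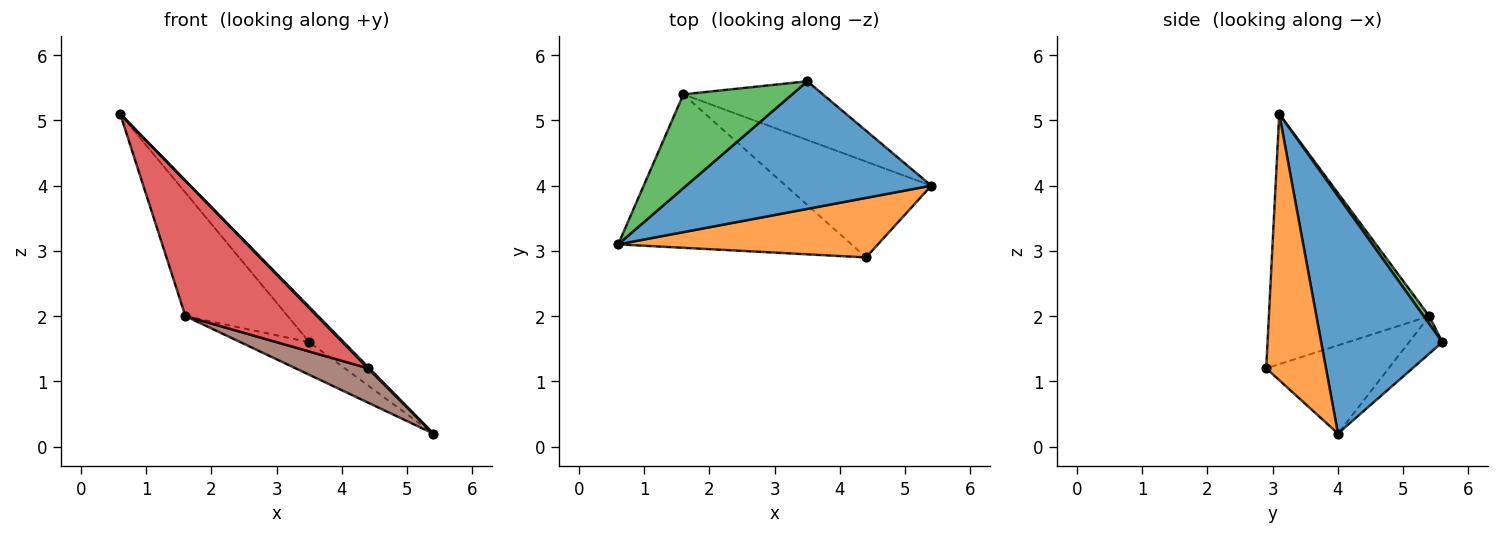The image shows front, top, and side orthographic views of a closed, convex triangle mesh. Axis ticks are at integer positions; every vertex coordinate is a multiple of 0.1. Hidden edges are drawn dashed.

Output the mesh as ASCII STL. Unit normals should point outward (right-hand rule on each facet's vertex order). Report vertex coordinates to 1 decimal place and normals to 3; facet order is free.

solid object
 facet normal 0.683 0.194 0.704
  outer loop
   vertex 3.5 5.6 1.6
   vertex 0.6 3.1 5.1
   vertex 5.4 4.0 0.2
  endloop
 endfacet
 facet normal 0.716 -0.016 0.698
  outer loop
   vertex 4.4 2.9 1.2
   vertex 5.4 4.0 0.2
   vertex 0.6 3.1 5.1
  endloop
 endfacet
 facet normal 0.043 0.796 0.604
  outer loop
   vertex 1.6 5.4 2.0
   vertex 0.6 3.1 5.1
   vertex 3.5 5.6 1.6
  endloop
 endfacet
 facet normal -0.627 -0.515 -0.584
  outer loop
   vertex 1.6 5.4 2.0
   vertex 4.4 2.9 1.2
   vertex 0.6 3.1 5.1
  endloop
 endfacet
 facet normal -0.229 0.473 -0.851
  outer loop
   vertex 1.6 5.4 2.0
   vertex 3.5 5.6 1.6
   vertex 5.4 4.0 0.2
  endloop
 endfacet
 facet normal -0.495 -0.293 -0.818
  outer loop
   vertex 1.6 5.4 2.0
   vertex 5.4 4.0 0.2
   vertex 4.4 2.9 1.2
  endloop
 endfacet
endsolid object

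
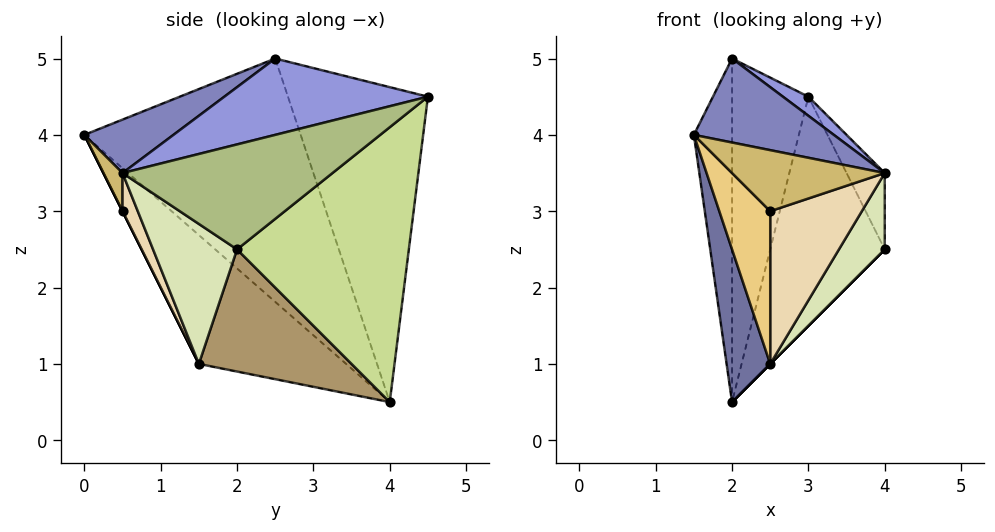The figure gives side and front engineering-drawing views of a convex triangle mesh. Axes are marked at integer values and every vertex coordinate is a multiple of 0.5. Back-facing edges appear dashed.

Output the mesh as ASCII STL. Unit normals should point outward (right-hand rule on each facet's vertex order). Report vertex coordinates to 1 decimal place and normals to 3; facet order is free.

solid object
 facet normal -0.871 -0.258 -0.419
  outer loop
   vertex 2.5 1.5 1.0
   vertex 1.5 0.0 4.0
   vertex 2.0 4.0 0.5
  endloop
 endfacet
 facet normal 0.256 -0.403 0.879
  outer loop
   vertex 2.0 2.5 5.0
   vertex 1.5 0.0 4.0
   vertex 4.0 0.5 3.5
  endloop
 endfacet
 facet normal 0.553 -0.069 0.830
  outer loop
   vertex 2.0 2.5 5.0
   vertex 4.0 0.5 3.5
   vertex 3.0 4.5 4.5
  endloop
 endfacet
 facet normal -0.983 0.173 0.058
  outer loop
   vertex 2.0 2.5 5.0
   vertex 2.0 4.0 0.5
   vertex 1.5 0.0 4.0
  endloop
 endfacet
 facet normal -0.867 0.473 0.158
  outer loop
   vertex 2.0 2.5 5.0
   vertex 3.0 4.5 4.5
   vertex 2.0 4.0 0.5
  endloop
 endfacet
 facet normal 0.950 0.173 0.259
  outer loop
   vertex 4.0 2.0 2.5
   vertex 3.0 4.5 4.5
   vertex 4.0 0.5 3.5
  endloop
 endfacet
 facet normal 0.802 0.535 -0.267
  outer loop
   vertex 4.0 2.0 2.5
   vertex 2.0 4.0 0.5
   vertex 3.0 4.5 4.5
  endloop
 endfacet
 facet normal 0.713 -0.389 -0.583
  outer loop
   vertex 4.0 2.0 2.5
   vertex 4.0 0.5 3.5
   vertex 2.5 1.5 1.0
  endloop
 endfacet
 facet normal 0.707 0.000 -0.707
  outer loop
   vertex 4.0 2.0 2.5
   vertex 2.5 1.5 1.0
   vertex 2.0 4.0 0.5
  endloop
 endfacet
 facet normal 0.116 -0.930 -0.349
  outer loop
   vertex 2.5 0.5 3.0
   vertex 4.0 0.5 3.5
   vertex 1.5 0.0 4.0
  endloop
 endfacet
 facet normal 0.000 -0.894 -0.447
  outer loop
   vertex 2.5 0.5 3.0
   vertex 1.5 0.0 4.0
   vertex 2.5 1.5 1.0
  endloop
 endfacet
 facet normal 0.147 -0.885 -0.442
  outer loop
   vertex 2.5 0.5 3.0
   vertex 2.5 1.5 1.0
   vertex 4.0 0.5 3.5
  endloop
 endfacet
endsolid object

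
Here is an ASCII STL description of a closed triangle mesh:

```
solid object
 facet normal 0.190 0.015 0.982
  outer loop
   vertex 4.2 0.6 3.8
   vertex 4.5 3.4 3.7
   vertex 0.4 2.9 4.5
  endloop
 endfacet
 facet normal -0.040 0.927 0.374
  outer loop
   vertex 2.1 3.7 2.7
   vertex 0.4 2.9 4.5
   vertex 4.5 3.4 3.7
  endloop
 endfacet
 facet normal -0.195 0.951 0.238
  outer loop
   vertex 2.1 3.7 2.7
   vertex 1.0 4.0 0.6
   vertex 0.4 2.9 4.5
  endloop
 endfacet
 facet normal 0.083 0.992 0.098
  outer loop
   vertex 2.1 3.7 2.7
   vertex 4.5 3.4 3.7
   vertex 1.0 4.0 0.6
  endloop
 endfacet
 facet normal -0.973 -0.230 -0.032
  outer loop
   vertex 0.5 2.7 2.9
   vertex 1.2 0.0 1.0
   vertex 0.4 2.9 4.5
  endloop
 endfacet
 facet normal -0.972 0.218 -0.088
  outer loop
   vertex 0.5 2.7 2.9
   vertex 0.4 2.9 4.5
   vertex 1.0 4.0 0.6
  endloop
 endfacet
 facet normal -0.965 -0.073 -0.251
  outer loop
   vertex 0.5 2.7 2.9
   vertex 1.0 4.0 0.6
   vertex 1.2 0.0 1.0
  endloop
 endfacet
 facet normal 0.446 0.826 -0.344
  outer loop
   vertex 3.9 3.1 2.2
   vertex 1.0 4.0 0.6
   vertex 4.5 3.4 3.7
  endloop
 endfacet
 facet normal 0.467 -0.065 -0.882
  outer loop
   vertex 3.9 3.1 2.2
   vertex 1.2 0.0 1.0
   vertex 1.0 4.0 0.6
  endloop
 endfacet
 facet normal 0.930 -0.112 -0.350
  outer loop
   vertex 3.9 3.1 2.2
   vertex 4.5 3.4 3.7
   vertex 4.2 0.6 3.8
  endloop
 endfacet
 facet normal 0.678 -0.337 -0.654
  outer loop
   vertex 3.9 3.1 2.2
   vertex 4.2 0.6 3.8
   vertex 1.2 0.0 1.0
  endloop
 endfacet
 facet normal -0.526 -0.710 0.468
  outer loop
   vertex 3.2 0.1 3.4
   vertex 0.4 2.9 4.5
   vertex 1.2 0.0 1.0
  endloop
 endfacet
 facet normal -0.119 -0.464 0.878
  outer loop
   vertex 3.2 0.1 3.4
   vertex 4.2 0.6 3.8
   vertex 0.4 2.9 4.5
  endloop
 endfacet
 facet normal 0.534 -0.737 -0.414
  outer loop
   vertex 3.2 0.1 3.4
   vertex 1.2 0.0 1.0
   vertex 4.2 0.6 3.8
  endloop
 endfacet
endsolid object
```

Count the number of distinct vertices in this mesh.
9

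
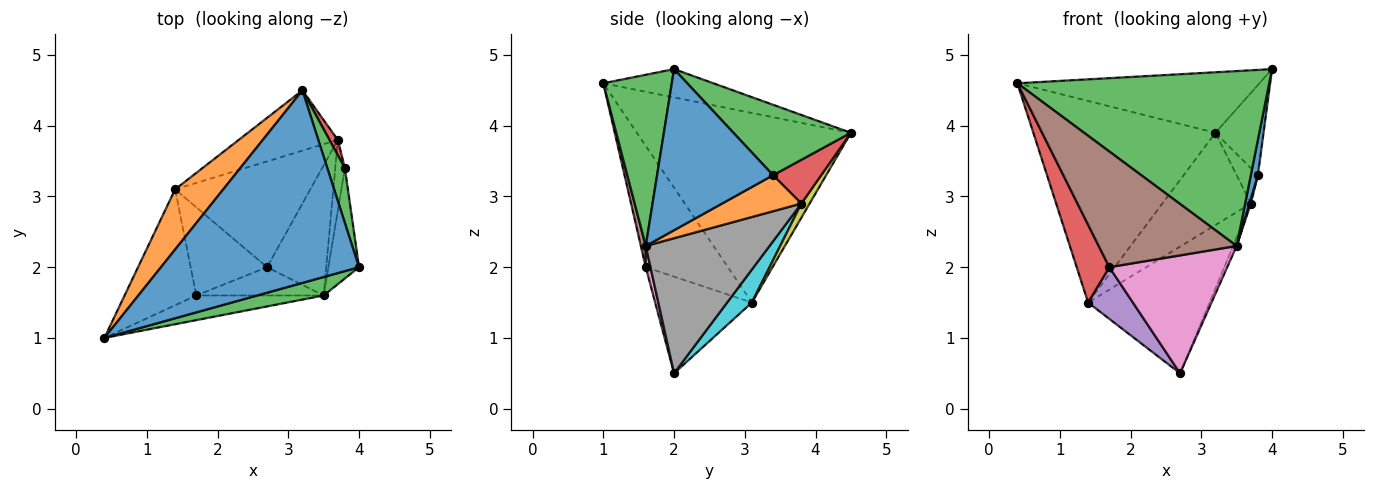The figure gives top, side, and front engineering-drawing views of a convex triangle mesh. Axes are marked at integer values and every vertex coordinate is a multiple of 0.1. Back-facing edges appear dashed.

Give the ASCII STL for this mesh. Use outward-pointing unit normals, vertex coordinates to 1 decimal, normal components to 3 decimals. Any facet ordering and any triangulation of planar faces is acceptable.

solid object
 facet normal -0.135 0.297 0.945
  outer loop
   vertex 3.2 4.5 3.9
   vertex 0.4 1.0 4.6
   vertex 4.0 2.0 4.8
  endloop
 endfacet
 facet normal -0.748 0.636 0.190
  outer loop
   vertex 1.4 3.1 1.5
   vertex 0.4 1.0 4.6
   vertex 3.2 4.5 3.9
  endloop
 endfacet
 facet normal 0.261 -0.960 0.101
  outer loop
   vertex 3.5 1.6 2.3
   vertex 4.0 2.0 4.8
   vertex 0.4 1.0 4.6
  endloop
 endfacet
 facet normal -0.814 -0.323 -0.482
  outer loop
   vertex 1.7 1.6 2.0
   vertex 0.4 1.0 4.6
   vertex 1.4 3.1 1.5
  endloop
 endfacet
 facet normal -0.737 -0.342 -0.583
  outer loop
   vertex 1.7 1.6 2.0
   vertex 1.4 3.1 1.5
   vertex 2.7 2.0 0.5
  endloop
 endfacet
 facet normal 0.035 -0.977 -0.208
  outer loop
   vertex 1.7 1.6 2.0
   vertex 3.5 1.6 2.3
   vertex 0.4 1.0 4.6
  endloop
 endfacet
 facet normal 0.039 -0.972 -0.233
  outer loop
   vertex 1.7 1.6 2.0
   vertex 2.7 2.0 0.5
   vertex 3.5 1.6 2.3
  endloop
 endfacet
 facet normal 0.916 0.026 -0.401
  outer loop
   vertex 3.7 3.8 2.9
   vertex 3.5 1.6 2.3
   vertex 2.7 2.0 0.5
  endloop
 endfacet
 facet normal 0.078 0.835 -0.545
  outer loop
   vertex 3.7 3.8 2.9
   vertex 1.4 3.1 1.5
   vertex 3.2 4.5 3.9
  endloop
 endfacet
 facet normal 0.155 0.758 -0.633
  outer loop
   vertex 3.7 3.8 2.9
   vertex 2.7 2.0 0.5
   vertex 1.4 3.1 1.5
  endloop
 endfacet
 facet normal 0.981 -0.060 -0.187
  outer loop
   vertex 3.8 3.4 3.3
   vertex 4.0 2.0 4.8
   vertex 3.5 1.6 2.3
  endloop
 endfacet
 facet normal 0.966 -0.017 -0.259
  outer loop
   vertex 3.8 3.4 3.3
   vertex 3.5 1.6 2.3
   vertex 3.7 3.8 2.9
  endloop
 endfacet
 facet normal 0.902 0.369 0.225
  outer loop
   vertex 3.8 3.4 3.3
   vertex 3.2 4.5 3.9
   vertex 4.0 2.0 4.8
  endloop
 endfacet
 facet normal 0.901 0.398 0.172
  outer loop
   vertex 3.8 3.4 3.3
   vertex 3.7 3.8 2.9
   vertex 3.2 4.5 3.9
  endloop
 endfacet
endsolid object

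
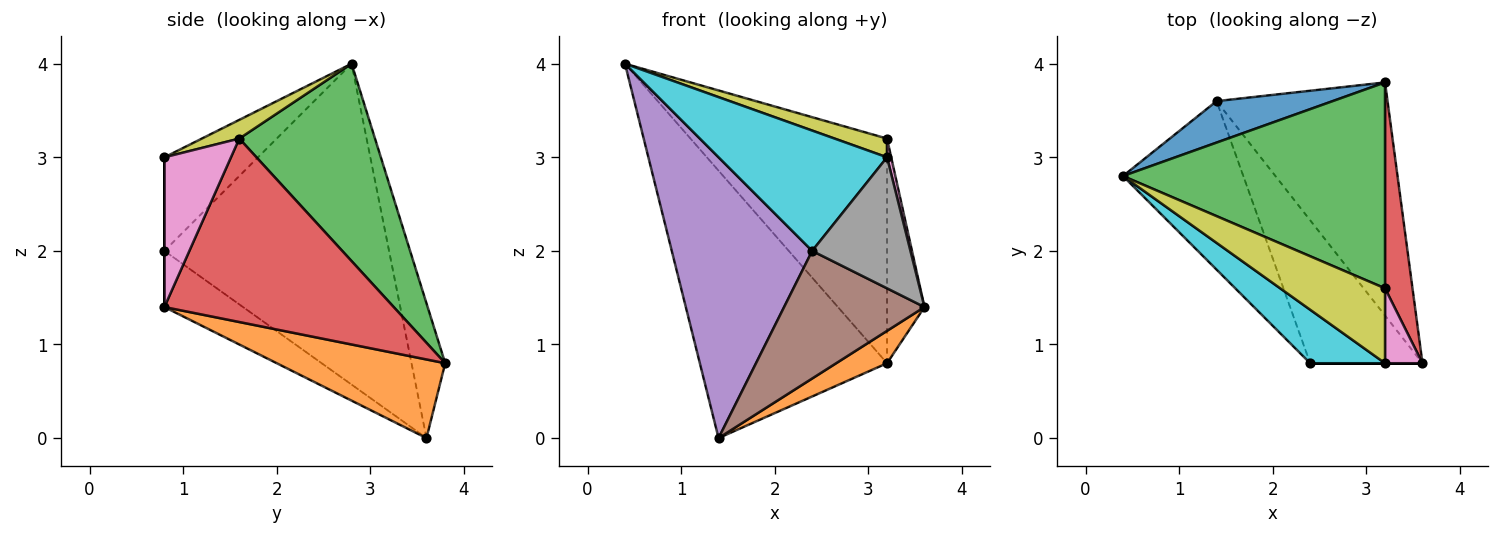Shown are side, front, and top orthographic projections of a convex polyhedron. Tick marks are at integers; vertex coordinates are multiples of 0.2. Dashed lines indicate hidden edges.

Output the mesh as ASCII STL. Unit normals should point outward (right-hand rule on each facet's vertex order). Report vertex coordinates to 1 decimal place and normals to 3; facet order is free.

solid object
 facet normal -0.175 0.973 0.151
  outer loop
   vertex 1.4 3.6 0.0
   vertex 0.4 2.8 4.0
   vertex 3.2 3.8 0.8
  endloop
 endfacet
 facet normal 0.415 -0.125 -0.901
  outer loop
   vertex 1.4 3.6 0.0
   vertex 3.2 3.8 0.8
   vertex 3.6 0.8 1.4
  endloop
 endfacet
 facet normal 0.454 0.657 0.602
  outer loop
   vertex 3.2 1.6 3.2
   vertex 3.2 3.8 0.8
   vertex 0.4 2.8 4.0
  endloop
 endfacet
 facet normal 0.976 0.159 0.146
  outer loop
   vertex 3.2 1.6 3.2
   vertex 3.6 0.8 1.4
   vertex 3.2 3.8 0.8
  endloop
 endfacet
 facet normal -0.808 -0.505 -0.303
  outer loop
   vertex 2.4 0.8 2.0
   vertex 0.4 2.8 4.0
   vertex 1.4 3.6 0.0
  endloop
 endfacet
 facet normal -0.349 -0.624 -0.699
  outer loop
   vertex 2.4 0.8 2.0
   vertex 1.4 3.6 0.0
   vertex 3.6 0.8 1.4
  endloop
 endfacet
 facet normal 0.968 -0.061 0.242
  outer loop
   vertex 3.2 0.8 3.0
   vertex 3.6 0.8 1.4
   vertex 3.2 1.6 3.2
  endloop
 endfacet
 facet normal 0.000 -1.000 0.000
  outer loop
   vertex 3.2 0.8 3.0
   vertex 2.4 0.8 2.0
   vertex 3.6 0.8 1.4
  endloop
 endfacet
 facet normal 0.171 -0.239 0.956
  outer loop
   vertex 3.2 0.8 3.0
   vertex 3.2 1.6 3.2
   vertex 0.4 2.8 4.0
  endloop
 endfacet
 facet normal -0.453 -0.815 0.362
  outer loop
   vertex 3.2 0.8 3.0
   vertex 0.4 2.8 4.0
   vertex 2.4 0.8 2.0
  endloop
 endfacet
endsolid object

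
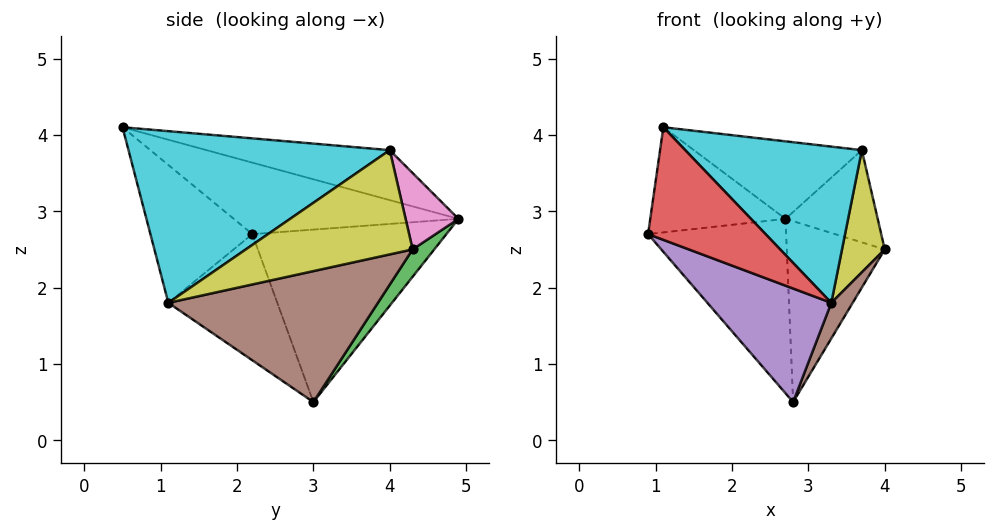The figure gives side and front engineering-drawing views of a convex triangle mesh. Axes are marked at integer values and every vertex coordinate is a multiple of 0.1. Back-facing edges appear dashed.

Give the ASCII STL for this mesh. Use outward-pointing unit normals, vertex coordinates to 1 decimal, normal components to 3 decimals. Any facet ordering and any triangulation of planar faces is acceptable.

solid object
 facet normal -0.686 0.413 0.599
  outer loop
   vertex 2.7 4.9 2.9
   vertex 0.9 2.2 2.7
   vertex 1.1 0.5 4.1
  endloop
 endfacet
 facet normal -0.731 0.520 -0.442
  outer loop
   vertex 2.7 4.9 2.9
   vertex 2.8 3.0 0.5
   vertex 0.9 2.2 2.7
  endloop
 endfacet
 facet normal 0.171 0.776 -0.607
  outer loop
   vertex 2.7 4.9 2.9
   vertex 4.0 4.3 2.5
   vertex 2.8 3.0 0.5
  endloop
 endfacet
 facet normal -0.506 -0.583 -0.636
  outer loop
   vertex 3.3 1.1 1.8
   vertex 1.1 0.5 4.1
   vertex 0.9 2.2 2.7
  endloop
 endfacet
 facet normal -0.505 -0.574 -0.645
  outer loop
   vertex 3.3 1.1 1.8
   vertex 0.9 2.2 2.7
   vertex 2.8 3.0 0.5
  endloop
 endfacet
 facet normal 0.879 -0.090 -0.469
  outer loop
   vertex 3.3 1.1 1.8
   vertex 2.8 3.0 0.5
   vertex 4.0 4.3 2.5
  endloop
 endfacet
 facet normal 0.474 0.827 0.300
  outer loop
   vertex 3.7 4.0 3.8
   vertex 4.0 4.3 2.5
   vertex 2.7 4.9 2.9
  endloop
 endfacet
 facet normal -0.410 0.376 0.831
  outer loop
   vertex 3.7 4.0 3.8
   vertex 2.7 4.9 2.9
   vertex 1.1 0.5 4.1
  endloop
 endfacet
 facet normal 0.956 -0.245 0.164
  outer loop
   vertex 3.7 4.0 3.8
   vertex 3.3 1.1 1.8
   vertex 4.0 4.3 2.5
  endloop
 endfacet
 facet normal 0.696 -0.470 0.543
  outer loop
   vertex 3.7 4.0 3.8
   vertex 1.1 0.5 4.1
   vertex 3.3 1.1 1.8
  endloop
 endfacet
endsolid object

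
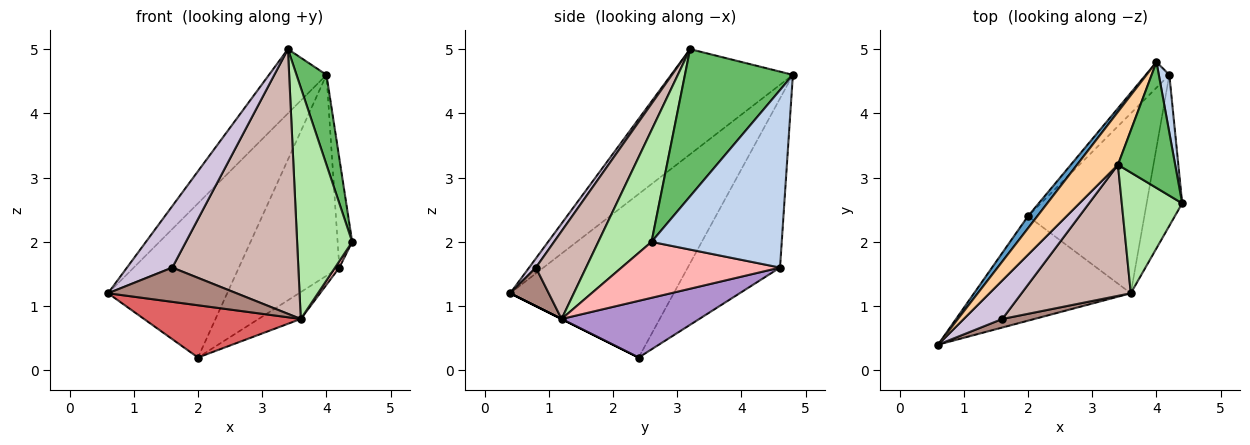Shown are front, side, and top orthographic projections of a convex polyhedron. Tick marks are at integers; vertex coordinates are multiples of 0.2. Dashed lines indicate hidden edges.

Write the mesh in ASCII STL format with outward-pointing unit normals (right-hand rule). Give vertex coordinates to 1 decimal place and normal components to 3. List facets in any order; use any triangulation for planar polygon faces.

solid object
 facet normal -0.807 0.588 0.046
  outer loop
   vertex 2.0 2.4 0.2
   vertex 0.6 0.4 1.2
   vertex 4.0 4.8 4.6
  endloop
 endfacet
 facet normal 0.992 0.111 0.059
  outer loop
   vertex 4.2 4.6 1.6
   vertex 4.0 4.8 4.6
   vertex 4.4 2.6 2.0
  endloop
 endfacet
 facet normal -0.674 0.733 -0.094
  outer loop
   vertex 4.2 4.6 1.6
   vertex 2.0 2.4 0.2
   vertex 4.0 4.8 4.6
  endloop
 endfacet
 facet normal -0.853 0.403 0.332
  outer loop
   vertex 3.4 3.2 5.0
   vertex 4.0 4.8 4.6
   vertex 0.6 0.4 1.2
  endloop
 endfacet
 facet normal 0.902 -0.251 0.351
  outer loop
   vertex 3.4 3.2 5.0
   vertex 4.4 2.6 2.0
   vertex 4.0 4.8 4.6
  endloop
 endfacet
 facet normal 0.651 -0.673 0.352
  outer loop
   vertex 3.6 1.2 0.8
   vertex 4.4 2.6 2.0
   vertex 3.4 3.2 5.0
  endloop
 endfacet
 facet normal 0.000 -0.447 -0.894
  outer loop
   vertex 3.6 1.2 0.8
   vertex 0.6 0.4 1.2
   vertex 2.0 2.4 0.2
  endloop
 endfacet
 facet normal 0.844 -0.023 -0.536
  outer loop
   vertex 3.6 1.2 0.8
   vertex 4.2 4.6 1.6
   vertex 4.4 2.6 2.0
  endloop
 endfacet
 facet normal 0.434 0.133 -0.891
  outer loop
   vertex 3.6 1.2 0.8
   vertex 2.0 2.4 0.2
   vertex 4.2 4.6 1.6
  endloop
 endfacet
 facet normal 0.125 -0.841 0.527
  outer loop
   vertex 1.6 0.8 1.6
   vertex 3.4 3.2 5.0
   vertex 0.6 0.4 1.2
  endloop
 endfacet
 facet normal 0.279 -0.931 0.233
  outer loop
   vertex 1.6 0.8 1.6
   vertex 0.6 0.4 1.2
   vertex 3.6 1.2 0.8
  endloop
 endfacet
 facet normal 0.336 -0.844 0.418
  outer loop
   vertex 1.6 0.8 1.6
   vertex 3.6 1.2 0.8
   vertex 3.4 3.2 5.0
  endloop
 endfacet
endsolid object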